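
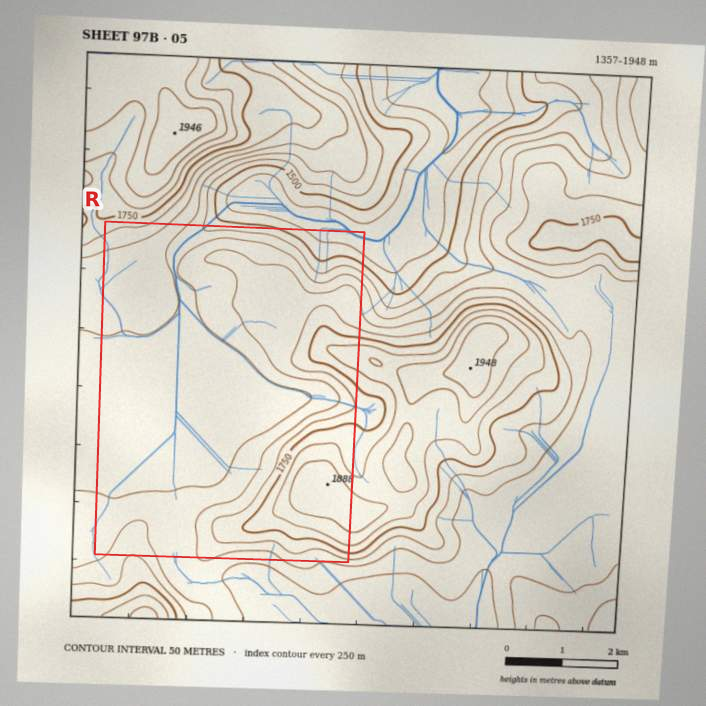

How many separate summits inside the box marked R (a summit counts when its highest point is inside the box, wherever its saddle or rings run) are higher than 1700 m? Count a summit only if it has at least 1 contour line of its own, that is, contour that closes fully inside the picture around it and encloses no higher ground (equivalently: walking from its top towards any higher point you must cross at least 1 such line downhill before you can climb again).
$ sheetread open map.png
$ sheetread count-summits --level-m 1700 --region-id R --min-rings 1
1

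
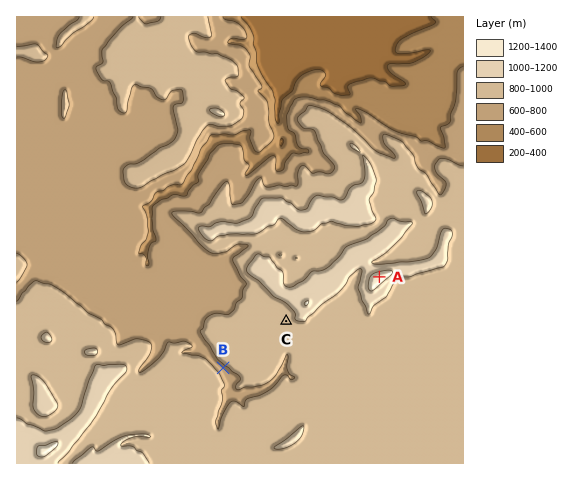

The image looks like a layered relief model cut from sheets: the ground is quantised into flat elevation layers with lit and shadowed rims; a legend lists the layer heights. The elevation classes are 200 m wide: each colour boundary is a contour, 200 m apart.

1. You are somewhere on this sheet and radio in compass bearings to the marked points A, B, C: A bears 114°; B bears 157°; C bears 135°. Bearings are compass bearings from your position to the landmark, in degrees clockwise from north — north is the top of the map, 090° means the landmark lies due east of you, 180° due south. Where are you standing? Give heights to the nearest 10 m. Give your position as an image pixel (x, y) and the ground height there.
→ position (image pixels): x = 138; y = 171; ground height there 860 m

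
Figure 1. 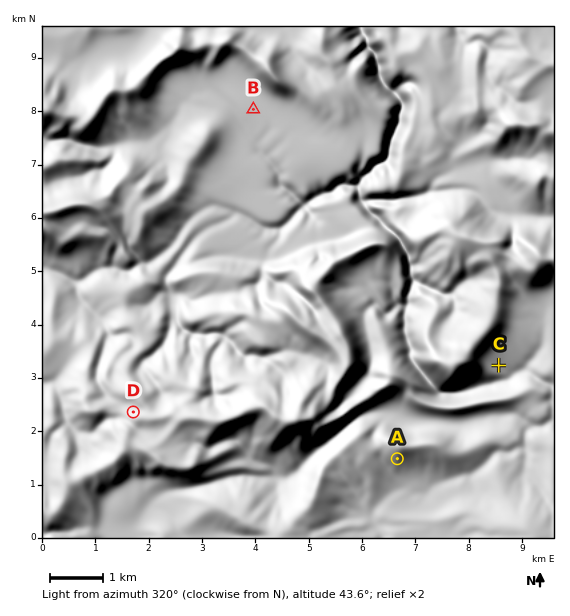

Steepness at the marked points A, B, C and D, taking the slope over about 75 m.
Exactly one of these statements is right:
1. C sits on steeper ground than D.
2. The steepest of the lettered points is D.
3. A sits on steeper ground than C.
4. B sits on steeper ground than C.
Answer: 3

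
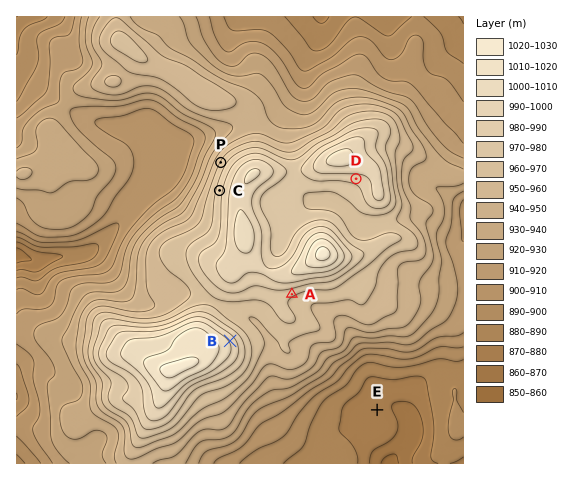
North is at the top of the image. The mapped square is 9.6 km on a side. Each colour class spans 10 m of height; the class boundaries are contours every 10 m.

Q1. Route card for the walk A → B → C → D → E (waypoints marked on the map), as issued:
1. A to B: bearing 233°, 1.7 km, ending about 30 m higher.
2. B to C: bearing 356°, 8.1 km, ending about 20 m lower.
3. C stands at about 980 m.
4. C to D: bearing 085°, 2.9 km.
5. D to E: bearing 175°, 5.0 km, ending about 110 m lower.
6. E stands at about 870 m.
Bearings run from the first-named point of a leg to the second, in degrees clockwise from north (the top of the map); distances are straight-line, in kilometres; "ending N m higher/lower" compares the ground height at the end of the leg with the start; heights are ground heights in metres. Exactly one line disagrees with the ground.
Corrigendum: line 2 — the distance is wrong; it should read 3.2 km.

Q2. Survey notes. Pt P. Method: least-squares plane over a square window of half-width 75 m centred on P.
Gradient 5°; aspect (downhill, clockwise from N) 299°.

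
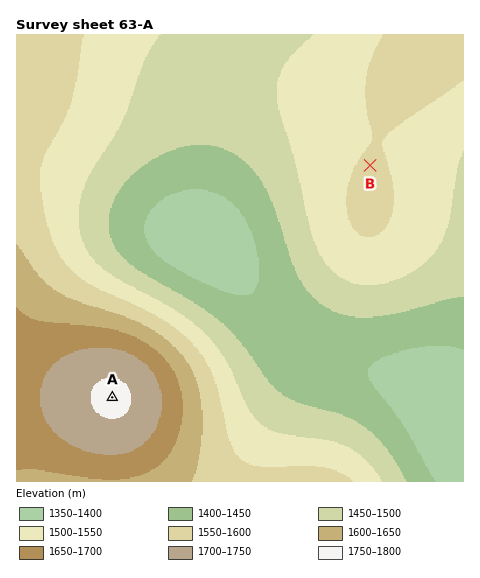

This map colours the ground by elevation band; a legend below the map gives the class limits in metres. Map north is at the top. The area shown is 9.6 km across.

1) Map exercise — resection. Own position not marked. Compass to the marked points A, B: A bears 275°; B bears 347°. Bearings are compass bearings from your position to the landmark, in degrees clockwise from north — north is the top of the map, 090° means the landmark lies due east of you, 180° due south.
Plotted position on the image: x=430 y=425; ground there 1370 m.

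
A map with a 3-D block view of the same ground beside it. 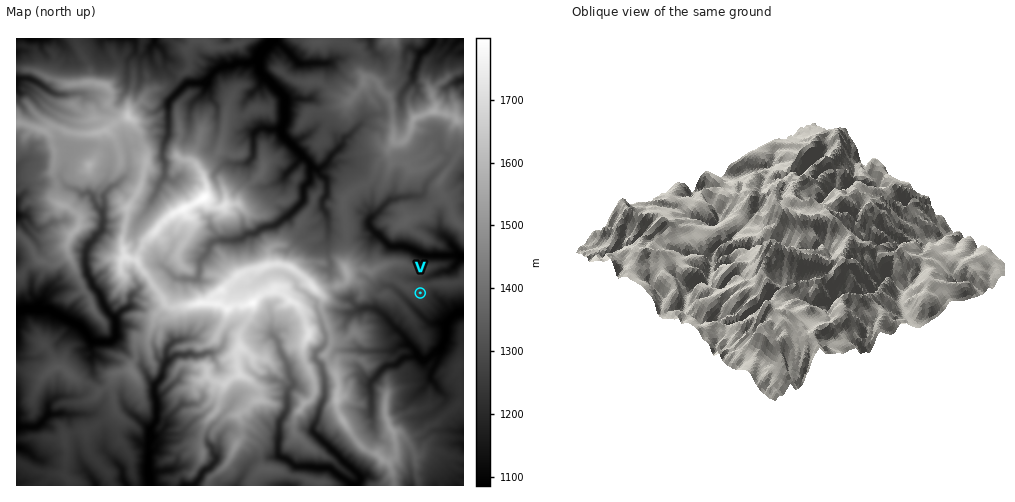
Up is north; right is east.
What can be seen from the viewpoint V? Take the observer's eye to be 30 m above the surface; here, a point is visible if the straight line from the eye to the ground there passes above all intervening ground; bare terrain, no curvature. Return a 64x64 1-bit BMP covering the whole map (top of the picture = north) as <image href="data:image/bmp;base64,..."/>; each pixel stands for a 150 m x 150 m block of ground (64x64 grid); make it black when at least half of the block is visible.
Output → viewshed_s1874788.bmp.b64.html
<image width="64" height="64" href="data:image/bmp;base64,Qk0+AgAAAAAAAD4AAAAoAAAAQAAAAEAAAAABAAEAAAAAAAACAAATCwAAEwsAAAIAAAAAAAAA////AAAAAAAAAAAAAAAAAAAAAAAAAAAAAAAAAAAAAAAAAAAAAAAAAAAAAAAAAABCAAAAAAAAAGAAAAAAAABAoAAAAAAAAMHAAAAAAAABx+AAAAAAAAHHGAAAAAAAAwcMAAAAAAAARfYAAAAAAAPGfwAAAAAAA845AAAAAAADH/EAAAAAAAMP5gAAAAAAJwfOAAAAAAAGMY8AAAAAAEP8BwAAAAAAQAQHAAAAAAAAPAcAAAAAADR4PwAAAAAAJPB/AAAAAABu8GcAAAAAAG+ghwAAAAAAzwE/AAAAAAAMRn0AAAAAABxE7wAAAAAAM3D/AAAAAAAh+AAAAAAAAAGf4AAAAAAAAQ8AAAAAAAAAAAAAAAAAAAAAAAAAAAAAAAABAAAAAAAAAAEAAAAAAAAAAwAAAAAAAAGGAAAAAAAAAHwAAAAAAAAADAAAAAAAAAAMAAAAAAAAAAgAAAAAAAAACAAAAAAAAAAIAAAAAAAAAEAAAAAAAAAAMAAAAAAAAAAAAAAAAAAABAAAAAAAAAAHAAAAAAAAAACAAAAAAAAAAMMAAAAAAAAAhwAAAAAAAAB+AAAAAAAAABAAAAAAAAAAAAAAAAAAAAAAAAAAAAAAAAAAAAAAAAAAAAAAAAAAAAAAAAAAAAAAAAAAAAAAAAAAAAAAAAAAAAAAAAAAAAAAAAAAAAAAAAAAAA=="/>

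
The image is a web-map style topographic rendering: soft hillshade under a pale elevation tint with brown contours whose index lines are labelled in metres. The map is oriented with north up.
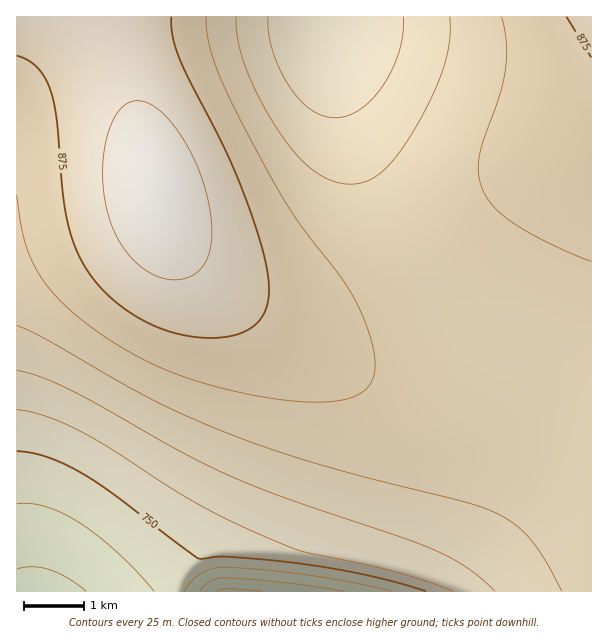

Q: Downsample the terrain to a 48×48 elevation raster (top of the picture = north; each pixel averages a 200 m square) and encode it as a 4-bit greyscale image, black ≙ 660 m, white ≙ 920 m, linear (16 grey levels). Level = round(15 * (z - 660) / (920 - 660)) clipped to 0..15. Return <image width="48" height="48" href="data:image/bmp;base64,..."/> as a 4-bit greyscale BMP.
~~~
<image width="48" height="48" href="data:image/bmp;base64,Qk32BAAAAAAAAHYAAAAoAAAAMAAAADAAAAABAAQAAAAAAIAEAAATCwAAEwsAABAAAAAAAAAAAAAAABEREQAiIiIAMzMzAERERABVVVUAZmZmAHd3dwCIiIgAmZmZAKqqqgC7u7sAzMzMAN3d3QDu7u4A////ACIiIjMzRERCIREiIiMzNEVWZ3iIiZmaqiIiIzM0REVEMzMzRERFVWZ3d4iImZmaqiIjMzNERFVVVFVVVWZmd3d4iIiJmZmqqjMzMzRERVVVZmZmZ3d3d3iIiIiZmZqqqjMzM0REVVVmZmZ3d3d3iIiIiZmZmZqqqjMzRERFVVZmZnd3d3iIiIiJmZmZmaqqqjRERERVVmZmd3d3iIiIiJmZmZmZqqqqqkRERFVVZmZ3d3eIiIiJmZmZmZqqqqqqqkRERVVWZmd3eIiIiJmZmZmaqqqqqqqqqkRVVVZmZ3d4iIiJmZmZmqqqqqqqqqqqqlVVVWZmd3iIiJmZmZmqqqqqqqqqqqqqqlVVZmZ3d4iImZmZqqqqqqqqqqqqqqqqqmZmZnd3iIiZmZqqqqqqqqqqqqqqqqqqqmZmZ3eIiJmZmqqqqqqru7u7qqqqqqqqqmZ3d3iImZmqqqqqu7u7u7u7uqqqqqqqqnd3eIiJmaqqqru7u7u7u7u7u6qqqqqqqnd4iImZqqqru7u7u7u7u7u7u6qqqqqqqoiIiZmaqqu7u7u7u7u7u7u7uqqqqqqqqoiJmZqqu7u7vMzMy7u7u7u7uqqqqqqqqpmZmqqru7zMzMzMzMu7u7u7qqqqqqqqqpmaqqu7vMzMzMzMzMu7u7u7qqqqqqqqqpmqqru8zMzN3MzMzMy7u7u6qqqqqqqqqqqqu7zMzd3d3dzMzMy7u7u6qqqqqqqqq6qru8zM3d3d3d3MzMu7u7uqqqqqqqqru6q7vMzd3d3d3d3czMu7u7uqqqqqqqq7u6u7zM3d3u7u3d3czMu7u7qqqqqqqqu7u7u7zN3d7u7u7d3czLu7u7qqqqqqq7u7u7u8zN3e7u7u7d3MzLu7u6qqqqqru7u7u7u8zd3u7u7u7d3My7u7qqqqqqq7u7u7u7vMzd7u7v7u7d3My7u6qqqqqqu7u7u7u7vMzd7u7//u7d3Mu7uqqqqqqru7u7u7u7vM3d7u///u7dzMu7qqqqqqqru7u7u7u7vM3d7u///u7dzLu6qqqqqqq7u7u7u7u7vM3e7v///u7dzLuqqqqqqqq7u7u7u7u7vM3e7v//7u3cy7qqqZmaqqqru7u7u7zLzM3e7u//7u3cy7qpmZmZqqqru7u7vMzLzM3e7u/+7t3Mu6qZmZmZmqqru7u7vMzLzM3e7u7u7t3MuqqZmZmZmqqru7u7zMzLzM3d7u7u7dzLuqmZiIiZmaqqu7u7zMzMzM3d7u7u7dzLqpmYiIiJmZqqu7u7zMzMzM3d7u7u3cy7qpmIiIiImZqqq7u7zMzMzN3d7u7t3cy6qZiIiIiIiZmqq7u7zMzMzN3d3u7d3Mu6qZiId3iIiZmqqru7zMzMzd3d3d3d3Mu6mYiHd3eIiJmaqru7zMzMzd3d3d3dzLuqmYh3d3d4iJmaqru7zMzN3d3d3d3dzLuqmIh3d3d4iJmaqru7zMzN3d3d3d3dzLupmId3d3d4iJmaqru7zMzd3d3d3d3dzLupmId3d3d3iJmaqru8zMzQ=="/>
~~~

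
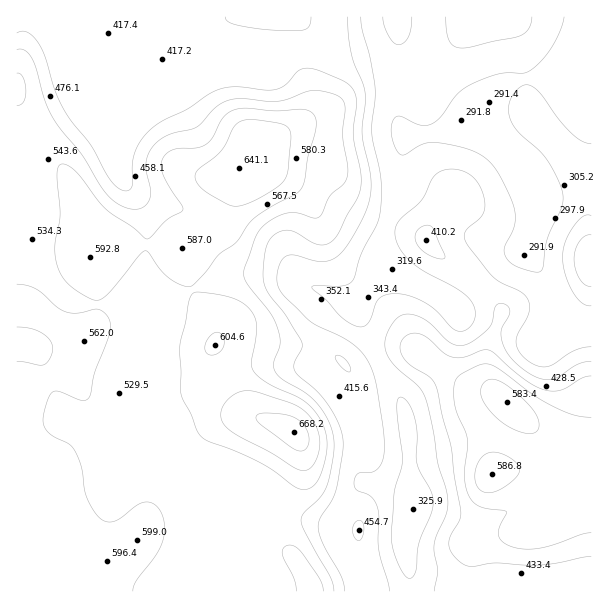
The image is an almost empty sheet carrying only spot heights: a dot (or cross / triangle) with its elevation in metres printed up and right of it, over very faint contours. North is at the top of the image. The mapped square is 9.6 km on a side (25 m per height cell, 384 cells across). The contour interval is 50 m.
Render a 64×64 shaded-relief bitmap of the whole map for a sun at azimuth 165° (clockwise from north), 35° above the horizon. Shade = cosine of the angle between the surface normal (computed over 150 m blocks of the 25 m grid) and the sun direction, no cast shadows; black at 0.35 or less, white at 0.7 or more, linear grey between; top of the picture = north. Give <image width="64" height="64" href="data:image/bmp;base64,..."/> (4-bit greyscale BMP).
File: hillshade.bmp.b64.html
<image width="64" height="64" href="data:image/bmp;base64,Qk12CAAAAAAAAHYAAAAoAAAAQAAAAEAAAAABAAQAAAAAAAAIAAATCwAAEwsAABAAAAAAAAAAAAAAABEREQAiIiIAMzMzAERERABVVVUAZmZmAHd3dwCIiIgAmZmZAKqqqgC7u7sAzMzMAN3d3QDu7u4A////AKqZmImrvMy7qqqqqqqqqqmYiJqZmZmHeJqqqqu7u7qqqpmYiJu8zMu6qqqqqqqqqZh4mqmZmId4mru7u8zLu7uqmZiImrzd3LqqqqqqqruphmeaqZiZiImrvMzd3d3czKqpmYiJq83ty6qqqqu7qql2Z5qqmZmImrvM3e///+7dqqmZmHeJvN3Lqqqqq7qph3Z4q7qpmYeJq8zd7////u6qqqmZh2eKzcuqqqqrqpd3d4mru6qpdmeJqrvN3d7u7qqqqpmHZmiru6qqqqqph3eJqZq7u6l1RGeJmZqqvN3uqqqqmYdlVomqqqmZmZmIiau6iJu7uYZEV4mZh4iazN2qqqmZmHZVaJqqqZmIiZmr3tuGebu6l1VYq7qYiJq7u6qqqZmZh2VniaqpmYiJmr3//JZoq7qYdnm97cqpmqqqqqqqmZmYdmeJmqmZiJmrzf/9p3iru6mYeb7/7cuqmZmqqqqqqqmIeImaqpmZqrvO//25iau7uqmIrO/+3LqZmaqqqqqqqpmImaqqqqq7zN7/7cu7zLu6qYd5vd3LqpmqqqqqqqqqqZmaqqq7vM3d7//tzMzMu6qphmaJqqqqqqq6qpmaqqqqqqqru8zd7u7u/+3MzMy6mZmGVVZ4maqqqqqpmZqqqqqqqqvM3e7u7t7u3My8y6qYiIdlVniaqqqqqZmZmqqqqqqqq83e7u7dzMu7u7u6qZiJmYd3mquqmZmZmZmaqqqqqqqqvN3d3cuqmYmqqqqpmImqmZq8y6mYiKqpmZqqqqqqqqqqu8y7qYdmZ5maqqqZmaqqq8zLqYiIuqqqqqqqqqqqqpmZmZh2VDNHiZqqqpmZqqu8zLmHd4i7qqqqqqqZmqqqmYd3ZUMhEkeaqqqqqYiaq7u5hlVneKqqqqqqmZmZmqqYdlVDIAADaauqqru6mImaqYZCI0V3maqqqqqpmZmZmamHVDMQACWKu6qrzMuoiIh2QhABJGaJmqqqqqqqqZiZqqh2VEMzV6u7qaze7bl2ZVMQAAESRYiZmqq7qqqpmJm7u5iIiIiau7qZrN7tuGQzMgABIhIiiZmZqru7qqqZmbzMu6q7u7u6mHirzdynQhIiIjREMhGZmZmaq7u6qpmJq7y7vMzMu5h2eJqqqYUxATRWZ2ZTMqqqqZqru7uqmIeJq7u7u7qYdUVniHZmVCEBR5mph2VVqqqpmaq7uqqYd3iaq7upmHZURWd2VEREQyJZvMuph3e7qqmZmaqqqpiHd4mqqph3ZVVWd2VURFVlRGnO7LmZmbuqmYiZmqqpmYh3eImYdmZmZ4iHdlREVnh2eb3cupqrqqmZmZmqqqqpmHZmd3ZVVneJmph2VERomqmImru6qsyZmZmqqqqqqqqZh2ZmZVVWeJqqqXZUVoq8uoZniaqrzYiJmrvMu7qqu6qYd2Z3d3iaq7qpdlZ5rN3KhUVnmavNiImqvMzMu7u7u6qZiJmqq7zMu6mHeKve7bl1VWeJqr2Imaq8zMzLu7zMy7qru7zN3u3LqZmbze7bmHZmeImZq5mZmqq7zMu6u8zMzMzMzd7v/9y6qrze3Kl3eIiImIiJmZmZmZq7u6qqu7zN3czN3u//7curvMzKh3iJmZmYdmepmZiImau6qYmaq83t3d3d7v/+3Lqqu6mIiaqqqZdlVaqZiIiZmZmId4iavd7u7u3e7u7tupiJmaq7u7qpl1RDqpmIiZmHd3d3d4ms3v//7d3d7u25dmeavMzMuqmYZEOqmZmZmGRFZnd4mave///+3Mze7bllRorN3Mu6qph1VKqZmZmGQzRWeJqru97///7czN7tuWVFerzMuqqqmYdmqqmZmHVDRWeKu8zM3f///tzM3u26dlV4q7qpmZqZmIiqqZmIZVVneKu8zMzM3v/+zMzd3LqXZmeJmZmZmqqZmqqpmYdmZ3iZq7qqu8zM3t3LzMy7qph3ZmZ4iZmqqqqqqqmYd2d4iImamIeJq7vMzLvMu6qqmIdlVWeJmaqqqpmqqZh2d4h3d4h2VWeaq7u7u7uqmZmYhlVFZ4maqqqpiKqph2Z4mHVVVlVDRomqq7u7uqmJmZmHZlZ3iaqqqql3qpmHZniYdTM0RENFeJmqvLuqqZmZmZiHd4iZqqu6mHeqmHZmeJl1QiI0REVniImru6q6qqqpmZmZmZqqu7qYd6qYdmeJmYdTIjRERFVVVoqqq8zLuqqqqqqaqqqqqYiIuph3eJmqmXZEREQzIiIjV5qrzdy7qru6qqqqqqqZiIm6mHeJmqqqmHZVQyEAAAAkaIm83Mu7u7uqqqqZmZiJmbqYiJmqqqqpmHZTIAAAAAJFZ4q8y7u7u7qqqZmIiZmZupiJmqqZmZmZh2QyEREiIjRFaJu7qqu7u7qqmYiZmaqqmZmaqZmYmZmYdlREVWVURERWiqqqqrvMu7qpmZqqqomZmaqZmZmJmZmHdneImHZlVWeJqpmau8zMu7qqqqqqeImaqpmqqpmZmZiIiZmZh2Z3iJqpmImrzN3MzLu7uqpWiZmZmqq7uqqZmZmZmYh3d4mZmZmIiJrM3d3dzMy7qkZ4mZmaqru7uqqZmZiId3d4maqZmZiImrzd3d3dzLu6RniZmZqqq7u6qqmZiId3d4iaqpmZmYiZq83d3dzMy7tXiZmZmZmqq6qqqZmYiIiIiaq6mZmZmZmqu8zMzLu7u2eJmZmZmZqqqqqqmZmYiImZqrqqqpmZiZqru8u7u7u7"/>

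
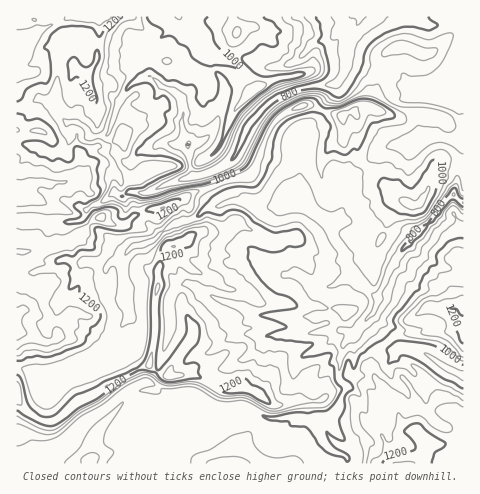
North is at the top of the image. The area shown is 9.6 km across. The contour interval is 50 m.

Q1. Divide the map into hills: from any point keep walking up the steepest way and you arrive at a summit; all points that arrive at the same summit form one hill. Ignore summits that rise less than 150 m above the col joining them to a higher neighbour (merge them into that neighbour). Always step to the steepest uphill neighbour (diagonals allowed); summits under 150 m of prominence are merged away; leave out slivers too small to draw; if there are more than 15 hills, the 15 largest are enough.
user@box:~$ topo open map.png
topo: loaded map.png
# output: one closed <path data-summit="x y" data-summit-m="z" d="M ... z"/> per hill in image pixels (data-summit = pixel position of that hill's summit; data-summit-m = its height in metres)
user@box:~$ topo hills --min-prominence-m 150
<path data-summit="17 332" data-summit-m="1377" d="M463 16l-447 1 1 447 330-1-1-7-16-6-6-6-12-21 7-7 10 0 9-9 8-18 0-4-7-6 1-22 4-14 30-31 4-17 12-28 11-16 37-38 8 6 6 0 7-3 5-8z"/><path data-summit="406 463" data-summit-m="1256" d="M365 320l-22 27-4 32 7 6 0 4-8 18-10 10-9-1-7 7 12 21 6 6 16 6 2 8 115 0 1-88-19-9-22-15-13-4-18 2z"/><path data-summit="463 328" data-summit-m="1224" d="M463 208l-4 8-7 3-6 0-8-6-37 38-11 16-12 28-4 17-8 8 26 30 18-2 13 4 22 15 17 8 2 0z"/>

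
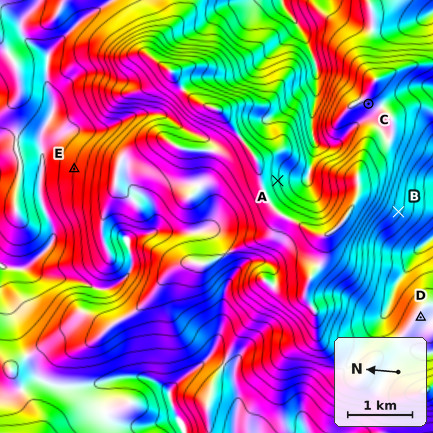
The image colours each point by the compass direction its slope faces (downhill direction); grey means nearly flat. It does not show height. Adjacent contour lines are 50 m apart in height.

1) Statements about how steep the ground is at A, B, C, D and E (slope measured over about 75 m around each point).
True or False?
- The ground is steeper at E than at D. True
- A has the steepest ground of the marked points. True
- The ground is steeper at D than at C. False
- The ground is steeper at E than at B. False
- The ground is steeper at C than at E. False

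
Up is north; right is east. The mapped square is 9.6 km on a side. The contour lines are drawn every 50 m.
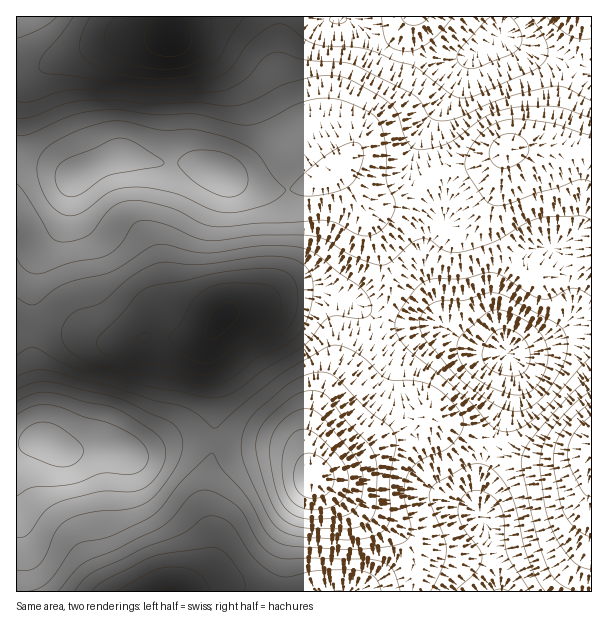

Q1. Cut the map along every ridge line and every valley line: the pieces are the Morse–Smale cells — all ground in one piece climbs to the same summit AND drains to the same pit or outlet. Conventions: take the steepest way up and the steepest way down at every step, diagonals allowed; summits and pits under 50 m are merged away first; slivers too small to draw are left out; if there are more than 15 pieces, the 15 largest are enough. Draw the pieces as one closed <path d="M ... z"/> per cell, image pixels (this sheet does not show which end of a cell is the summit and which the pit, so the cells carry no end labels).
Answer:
<path d="M20 156l-4 0 1 168 42 4 48 15 22-1 21-6 21 2 30 0 8-2 13-18 9-6 27-6 33-14 12-2 32 4 16 6 30 20 4-3 5-20 0-21-4-10-24-59-26-37-24 14-13 4-33 2-32-9-19-11-26-7-31 0-24-6-18 0-44 19-22-12z"/><path d="M338 16l-167 0-1 22-54 2-60 21-26 13-13 2-1 79 26 7 30 14 44-19 18 0 24 6 39 1 18 6 19 11 32 9 24 0 22-6 24-14 18-18 4-17 2-21 30-58 0-3-9-5-22-23-12-6-8 0z"/><path d="M213 439l-36 1-37 14-11 0-16-4-48 1-24-11-24 4-1 147 167 1 6-4 17-19 6-14 0-22-6-20 0-28 8-38z"/><path d="M224 439l-10 1-8 45 0 28 6 20 0 22-10 20-17 17 230-1-1-34-6-14-13-13-21-12-45-31-14-6-11-20-8-9-18-7z"/><path d="M26 324l-10 0 1 120 24-4 24 11 48-1 16 4 11 0 37-14 37-2 2-42-8-37 0-18 2-7-9 4-30 0-21-2-21 6-22 1-48-15z"/><path d="M315 290l-24 2-33 14-27 6-9 6-14 23 0 18 8 37-2 42 55 6 18 4 9 4 8 9 5 9-3-29 6-22 13-21 41-41 16-33-2-5-29-19-16-6z"/><path d="M384 320l-2 1-6 18-10 18-41 41-13 21-5 12-1 15 6 30 2 2 36-16 27-20 31-14 21-12 59 30 6-8 17-46 1-23-2-13-7-4-23-3-42-24-45-1z"/><path d="M431 416l-54 26-27 20-37 17 82 51 13 13 7 21 1 28 84 0-4-38-18-50 2-27 10-30z"/><path d="M494 448l-6 1-8 28-2 27 18 50 3 36 2 2 90 0 1-140-26 8-30 0-24-4z"/><path d="M503 36l-6 1-29 23-14 27-27 36-7 15-5 17 0 15 7 14 16-9 47-12 22-13 33-4 12-8 4-9 8-36 12-30-42-11z"/><path d="M506 151l-21 12-47 12-17 10 21 34 0 6-15 23-1 21 19 57 32 22 30 6-9-33-2-19 4-18 16-23-18-24-5-15 0-13 7-24 2-21z"/><path d="M591 324l-16 1-33 18-34 11 4 15-1 23-7 25-14 29 1 2 21 8 24 4 30 0 18-4 8-6z"/><path d="M392 54l-2 0-30 60-5 35-18 21 19 24 12 8 15 0 9-3 29-16-6-13 0-15 5-17 10-19 24-32 10-22 6-8-42 3-23-2z"/><path d="M567 150l-60 0-2 3-5 32-7 24 0 13 5 15 18 25 8-8 9-4 13-3 8 1 27-14 11-3 0-76z"/><path d="M345 180l-1 2 18 25 8 15 20 54 0 21-6 23 9 4 36 0 17 4-20-59 0-17 4-10 12-17 0-6-20-33-2-2-37 18-15 0-9-6z"/>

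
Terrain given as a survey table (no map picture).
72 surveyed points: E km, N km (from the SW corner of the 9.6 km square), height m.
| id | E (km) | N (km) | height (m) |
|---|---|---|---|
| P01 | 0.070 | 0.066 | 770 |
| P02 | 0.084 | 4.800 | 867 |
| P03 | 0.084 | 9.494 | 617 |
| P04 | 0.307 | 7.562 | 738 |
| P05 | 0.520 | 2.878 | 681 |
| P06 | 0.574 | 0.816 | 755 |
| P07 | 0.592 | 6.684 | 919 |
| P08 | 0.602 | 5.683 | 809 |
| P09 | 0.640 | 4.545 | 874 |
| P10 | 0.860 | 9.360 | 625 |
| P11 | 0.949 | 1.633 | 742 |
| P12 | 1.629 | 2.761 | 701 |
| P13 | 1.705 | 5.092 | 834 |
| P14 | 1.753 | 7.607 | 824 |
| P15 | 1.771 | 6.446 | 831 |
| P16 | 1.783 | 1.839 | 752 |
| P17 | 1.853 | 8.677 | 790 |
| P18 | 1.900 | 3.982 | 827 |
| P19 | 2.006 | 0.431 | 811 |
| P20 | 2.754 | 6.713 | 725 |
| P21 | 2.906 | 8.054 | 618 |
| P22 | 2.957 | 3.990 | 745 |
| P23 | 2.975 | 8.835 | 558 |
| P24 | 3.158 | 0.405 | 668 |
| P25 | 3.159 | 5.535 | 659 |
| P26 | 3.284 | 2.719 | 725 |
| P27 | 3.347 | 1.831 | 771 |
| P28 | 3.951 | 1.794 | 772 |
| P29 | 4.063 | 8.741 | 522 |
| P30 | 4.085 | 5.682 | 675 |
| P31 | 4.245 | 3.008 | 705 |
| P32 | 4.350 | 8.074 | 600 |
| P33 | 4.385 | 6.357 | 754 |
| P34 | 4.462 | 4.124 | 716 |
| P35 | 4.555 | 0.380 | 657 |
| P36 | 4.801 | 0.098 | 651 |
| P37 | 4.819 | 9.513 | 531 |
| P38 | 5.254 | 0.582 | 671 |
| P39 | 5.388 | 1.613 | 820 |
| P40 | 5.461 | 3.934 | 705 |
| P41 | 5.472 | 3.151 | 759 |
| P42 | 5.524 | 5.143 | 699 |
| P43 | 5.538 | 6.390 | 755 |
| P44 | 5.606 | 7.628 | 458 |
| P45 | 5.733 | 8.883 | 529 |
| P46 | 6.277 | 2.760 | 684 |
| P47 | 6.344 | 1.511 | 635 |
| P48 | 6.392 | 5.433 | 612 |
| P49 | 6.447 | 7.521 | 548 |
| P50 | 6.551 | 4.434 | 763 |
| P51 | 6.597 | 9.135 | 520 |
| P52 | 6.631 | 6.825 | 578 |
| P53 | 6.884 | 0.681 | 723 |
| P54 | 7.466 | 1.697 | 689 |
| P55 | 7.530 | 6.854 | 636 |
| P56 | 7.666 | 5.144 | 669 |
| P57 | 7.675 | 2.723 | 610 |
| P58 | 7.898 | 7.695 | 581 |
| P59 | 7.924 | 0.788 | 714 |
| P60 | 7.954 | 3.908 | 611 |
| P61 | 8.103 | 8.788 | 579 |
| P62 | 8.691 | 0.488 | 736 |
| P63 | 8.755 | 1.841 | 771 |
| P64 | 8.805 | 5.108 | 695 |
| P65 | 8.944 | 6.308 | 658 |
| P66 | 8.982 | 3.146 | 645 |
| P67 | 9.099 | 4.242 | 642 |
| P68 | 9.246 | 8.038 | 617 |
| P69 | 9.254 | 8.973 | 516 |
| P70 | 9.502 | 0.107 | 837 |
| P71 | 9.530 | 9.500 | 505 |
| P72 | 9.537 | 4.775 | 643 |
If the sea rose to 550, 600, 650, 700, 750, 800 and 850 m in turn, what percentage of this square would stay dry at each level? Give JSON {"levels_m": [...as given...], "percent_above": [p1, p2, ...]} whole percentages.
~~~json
{"levels_m": [550, 600, 650, 700, 750, 800, 850], "percent_above": [93, 83, 68, 47, 25, 11, 5]}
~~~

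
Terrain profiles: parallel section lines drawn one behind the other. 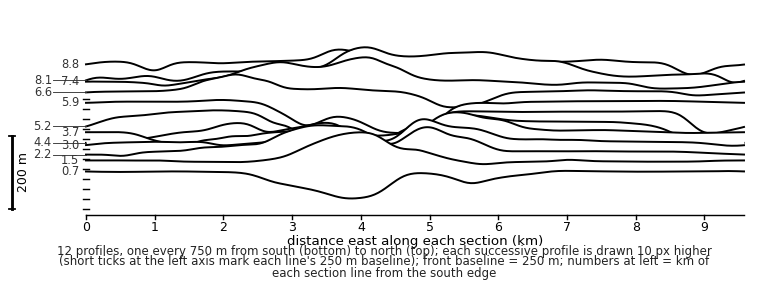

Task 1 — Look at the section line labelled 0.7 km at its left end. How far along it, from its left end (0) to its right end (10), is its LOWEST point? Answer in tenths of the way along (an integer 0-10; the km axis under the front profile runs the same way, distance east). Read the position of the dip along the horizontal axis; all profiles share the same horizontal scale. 4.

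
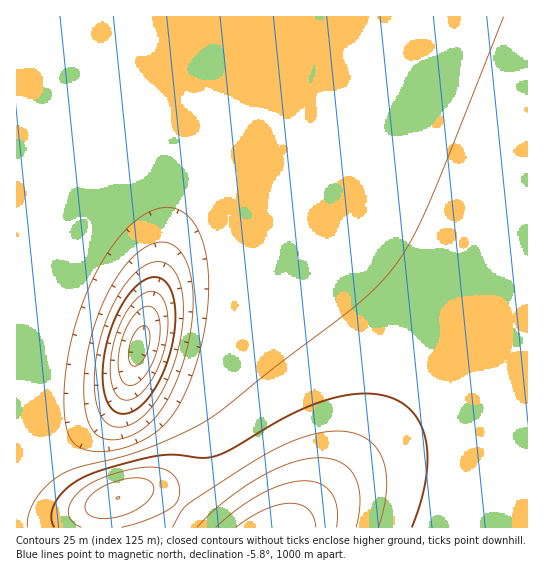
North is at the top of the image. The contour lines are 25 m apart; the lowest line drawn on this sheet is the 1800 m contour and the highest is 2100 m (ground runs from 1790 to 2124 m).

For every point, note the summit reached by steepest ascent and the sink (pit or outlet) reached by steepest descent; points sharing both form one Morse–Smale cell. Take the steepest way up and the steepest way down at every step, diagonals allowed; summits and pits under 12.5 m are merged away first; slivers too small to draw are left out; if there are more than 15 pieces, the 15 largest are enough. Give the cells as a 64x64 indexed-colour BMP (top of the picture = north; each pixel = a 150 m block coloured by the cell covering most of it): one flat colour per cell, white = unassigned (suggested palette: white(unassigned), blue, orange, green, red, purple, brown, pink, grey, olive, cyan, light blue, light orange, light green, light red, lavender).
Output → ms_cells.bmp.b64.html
<image width="64" height="64" href="data:image/bmp;base64,Qk12CAAAAAAAAHYAAAAoAAAAQAAAAEAAAAABAAQAAAAAAAAIAAATCwAAEwsAABAAAAAAAAAA////ALR3HwAOf/8ALKAsACgn1gC9Z5QAS1aMAMJ34wB/f38AIr28AM++FwDox64AeLv/AIrfmACWmP8A1bDFACIiIiIiIiIiIhERERERERERERERERERERERERERERERIiIiIiIiIiIiIREREREREREREREREREREREREREREREiIiIiIiIiIiIiERERERERERERERERERERERERERERESIiIiIiIiIiIiIhERERERERERERERERERERERERERERIiIiIiIiIiIiIiIREREREREREREREREREREREREREREiIiIiIiIiIiIiIhERERERERERERERERERERERERERESIiIiIiIiIiIiIiERERERERERERERERERERERERERERIiIiIiIiIiIiIiIhEREREREREREREREREREREREREREiIiIiIiIiIiIiIiERERERERERERERERERERERERERESIiIiIiIiIiIiIiIRERERERERERERERERERERERERERIiIiIiIiIiIiIiIhEREREREREREREREREREREREREREiIiIiIiIiIiIiIiERERERERERERERERERERERERERESIiIiIiIiIiIiIiERERERERERERERERERERERERERERIiIiIiIiIiIiIiIREREREREREREREREREREREREREREiIiIiIiIiIiIiERERERERERERERERERERERERERERESIiIiIiIiIiIiERERERERERERERERERERERERERERERIiIiIiIiIiIhEREREREREREREREREREREREREREREREiIiIiIiIiIhERERERERERERERERERERERERERERERESIiIiIiIiIhERERERERERERERERERERERERERERERERIiIiIiIiIiEREREREREREREREREREREREREREREREREiIiIiIiIiIRERERERERERERERERERERERERERERERESIiIiIiIiIhERERERERERERERERERERERERERERERERIiIiIiIiIiEREREREREREREREREREREREREREREREREiIiIiIiIiIhERERERERERERERERERERERERERERERESIiIiIiIiIiERERERERERERERERERERERERERERERERIiIiIiIiIiIREREREREREREREREREREREREREREREREiIiIiIiIiIRERERERERERERERERERERERERERERERESIiIiIiIiERERERERERERERERERERERERERERERERERIiIiIiIiEREREREREREREREREREREREREREREREREREiIiIiIRERERERERERERERERERERERERERERERERERESIiIiERERERERERERERERERERERERERERERERERERERIiIhEREREREREREREREREREREREREREREREREREREREiERERERERERERERERERERERERERERERERERERERERERERERERERERERERERERERERERERERERERERERERERERERERERERERERERERERERERERERERERERERERERERERERERERERERERERERERERERERERERERERERERERERERERERERERERERERERERERERERERERERERERERERERERERERERERERERERERERERERERERERERERERERERERERERERERERERERERERERERERERERERERERERERERERERERERERERERERERERERERERERERERERERERERERERERERERERERERERERERERERERERERERERERERERERERERERERERERERERERERERERERERERERERERERERERERERERERERERERERERERERERERERERERERERERERERERERERERERERERERERERERERERERERERERERERERERERERERERERERERERERERERERERERERERERERERERERERERERERERERERERERERERERERERERERERERERERERERERERERERERERERERERERERERERERERERERERERERERERERERERERERERERERERERERERERERERERERERERERERERERERERERERERERERERERERERERERERERERERERERERERERERERERERERERERERERERERERERERERERERERERERERERERERERERERERERERERERERERERERERERERERERERERERERERERERERERERERERERERERERERERERERERERERERERERERERERERERERERERERERERERERERERERERERERERERERERERERERERERERERERERERERERERERERERERERERERERERERERERERERERERERERERERERERERERERERERERERERERERERERERERERERERERERERERERERERERERERERERERERERERERERERERERERERERERERERERERERERERERERERERERERERERERERERERERERERERERERERERERERERERERERERERERERERERERERERERERERERERERERERERERERERERERERERERERERERERERERERERERERERERERERERERERERERERERERERERERERERERERERERERERERERERERERERERERERERERERERERERERERERERERERERERERERERERERERERERERERERERERERERERERERERERERERERERERERERERERERERERERERERERERERERER"/>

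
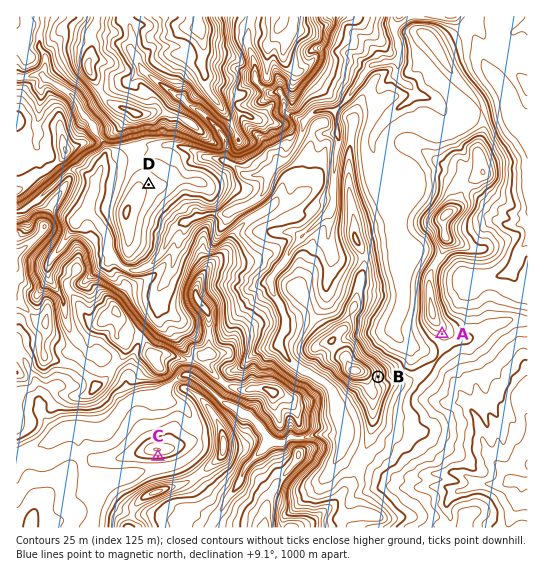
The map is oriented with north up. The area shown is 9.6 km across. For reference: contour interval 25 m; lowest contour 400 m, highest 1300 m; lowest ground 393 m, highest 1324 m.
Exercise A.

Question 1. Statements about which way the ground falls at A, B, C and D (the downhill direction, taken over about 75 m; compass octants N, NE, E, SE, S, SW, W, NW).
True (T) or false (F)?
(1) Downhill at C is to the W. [F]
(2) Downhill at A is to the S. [T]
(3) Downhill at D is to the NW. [F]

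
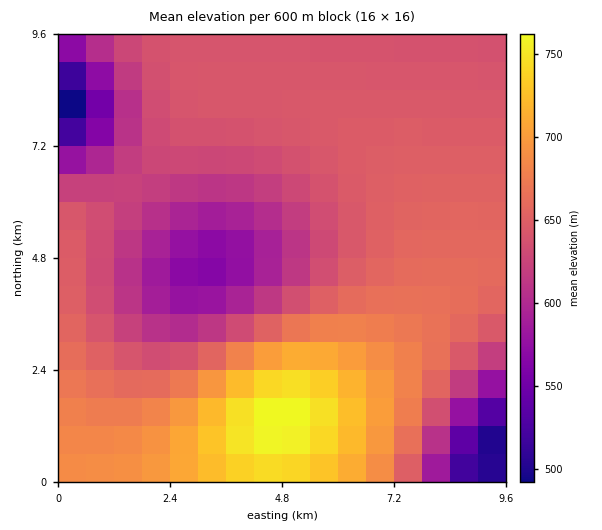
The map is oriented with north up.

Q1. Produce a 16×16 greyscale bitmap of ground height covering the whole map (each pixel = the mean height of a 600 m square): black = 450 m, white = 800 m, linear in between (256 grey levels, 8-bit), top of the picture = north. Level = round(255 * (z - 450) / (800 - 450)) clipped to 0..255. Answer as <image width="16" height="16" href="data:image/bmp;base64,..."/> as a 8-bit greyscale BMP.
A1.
<image width="16" height="16" href="data:image/bmp;base64,Qk02BQAAAAAAADYEAAAoAAAAEAAAABAAAAABAAgAAAAAAAABAAATCwAAEwsAAAABAAAAAAAAAAAAAAEBAQACAgIAAwMDAAQEBAAFBQUABgYGAAcHBwAICAgACQkJAAoKCgALCwsADAwMAA0NDQAODg4ADw8PABAQEAAREREAEhISABMTEwAUFBQAFRUVABYWFgAXFxcAGBgYABkZGQAaGhoAGxsbABwcHAAdHR0AHh4eAB8fHwAgICAAISEhACIiIgAjIyMAJCQkACUlJQAmJiYAJycnACgoKAApKSkAKioqACsrKwAsLCwALS0tAC4uLgAvLy8AMDAwADExMQAyMjIAMzMzADQ0NAA1NTUANjY2ADc3NwA4ODgAOTk5ADo6OgA7OzsAPDw8AD09PQA+Pj4APz8/AEBAQABBQUEAQkJCAENDQwBEREQARUVFAEZGRgBHR0cASEhIAElJSQBKSkoAS0tLAExMTABNTU0ATk5OAE9PTwBQUFAAUVFRAFJSUgBTU1MAVFRUAFVVVQBWVlYAV1dXAFhYWABZWVkAWlpaAFtbWwBcXFwAXV1dAF5eXgBfX18AYGBgAGFhYQBiYmIAY2NjAGRkZABlZWUAZmZmAGdnZwBoaGgAaWlpAGpqagBra2sAbGxsAG1tbQBubm4Ab29vAHBwcABxcXEAcnJyAHNzcwB0dHQAdXV1AHZ2dgB3d3cAeHh4AHl5eQB6enoAe3t7AHx8fAB9fX0Afn5+AH9/fwCAgIAAgYGBAIKCggCDg4MAhISEAIWFhQCGhoYAh4eHAIiIiACJiYkAioqKAIuLiwCMjIwAjY2NAI6OjgCPj48AkJCQAJGRkQCSkpIAk5OTAJSUlACVlZUAlpaWAJeXlwCYmJgAmZmZAJqamgCbm5sAnJycAJ2dnQCenp4An5+fAKCgoAChoaEAoqKiAKOjowCkpKQApaWlAKampgCnp6cAqKioAKmpqQCqqqoAq6urAKysrACtra0Arq6uAK+vrwCwsLAAsbGxALKysgCzs7MAtLS0ALW1tQC2trYAt7e3ALi4uAC5ubkAurq6ALu7uwC8vLwAvb29AL6+vgC/v78AwMDAAMHBwQDCwsIAw8PDAMTExADFxcUAxsbGAMfHxwDIyMgAycnJAMrKygDLy8sAzMzMAM3NzQDOzs4Az8/PANDQ0ADR0dEA0tLSANPT0wDU1NQA1dXVANbW1gDX19cA2NjYANnZ2QDa2toA29vbANzc3ADd3d0A3t7eAN/f3wDg4OAA4eHhAOLi4gDj4+MA5OTkAOXl5QDm5uYA5+fnAOjo6ADp6ekA6urqAOvr6wDs7OwA7e3tAO7u7gDv7+8A8PDwAPHx8QDy8vIA8/PzAPT09AD19fUA9vb2APf39wD4+PgA+fn5APr6+gD7+/sA/Pz8AP39/QD+/v4A////AK2ur7S8x9HW08u/rpFiMyiqqquxvMva4t/VxbScc0ElpqSkqLTG2OPj2Mi3pIddO6GcmJmis8fV2NDDtaiWel2bk4qGiZant7++t66mnY57lot9c292hJSgpqelop6YjpKFdWZdX2l3hpKZnJ2cmpaQg3NjV1RbaHiGkZaZmpqYj4V3aF1YXGd1g42Tl5iYl4yFfHJpZWhwe4WNkpWWlpZ+fn58d3V2e4KJjpKTlJSTXWt6gYKBgoWJjI+RkpKSkTRUc4SIiYmKjI6Pj5CQj48fS3KFi4yMjI2Njo6OjY2NMVl5iIyMjIyMjIyMjIuLi1hwgomLi4uKioqKiomJiYk="/>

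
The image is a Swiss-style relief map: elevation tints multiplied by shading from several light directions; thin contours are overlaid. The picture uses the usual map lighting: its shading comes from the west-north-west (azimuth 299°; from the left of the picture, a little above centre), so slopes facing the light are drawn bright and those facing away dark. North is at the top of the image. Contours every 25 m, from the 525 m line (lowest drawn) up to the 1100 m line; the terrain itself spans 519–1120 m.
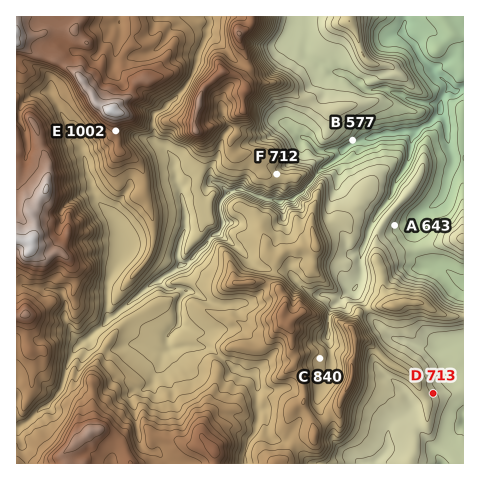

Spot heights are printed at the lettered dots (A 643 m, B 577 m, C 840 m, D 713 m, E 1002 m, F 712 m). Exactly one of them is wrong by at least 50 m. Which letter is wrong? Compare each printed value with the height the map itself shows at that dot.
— F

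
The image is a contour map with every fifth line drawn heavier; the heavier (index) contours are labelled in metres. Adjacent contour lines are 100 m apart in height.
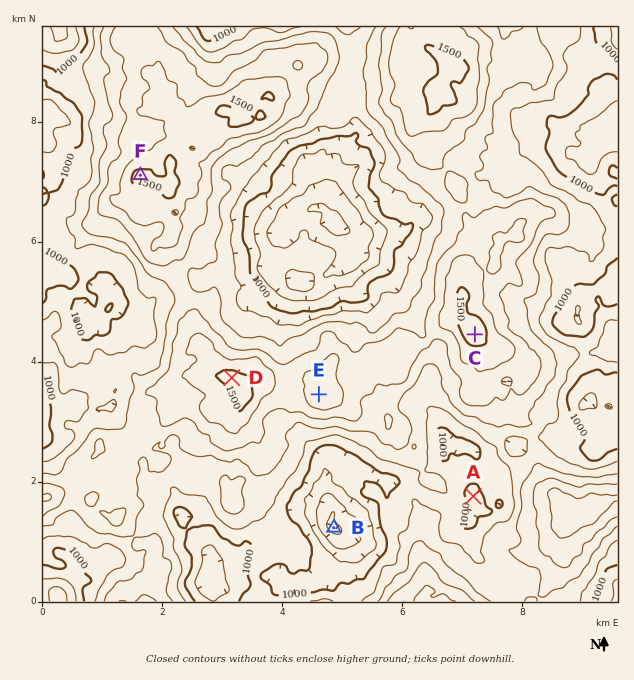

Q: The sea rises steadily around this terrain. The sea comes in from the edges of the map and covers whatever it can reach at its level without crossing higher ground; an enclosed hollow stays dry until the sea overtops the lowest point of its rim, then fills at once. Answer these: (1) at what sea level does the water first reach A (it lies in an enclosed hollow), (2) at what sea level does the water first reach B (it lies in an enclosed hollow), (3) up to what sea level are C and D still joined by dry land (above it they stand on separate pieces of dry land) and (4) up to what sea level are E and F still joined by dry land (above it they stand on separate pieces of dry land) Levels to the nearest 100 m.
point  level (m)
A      1100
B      1000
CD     1300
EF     1200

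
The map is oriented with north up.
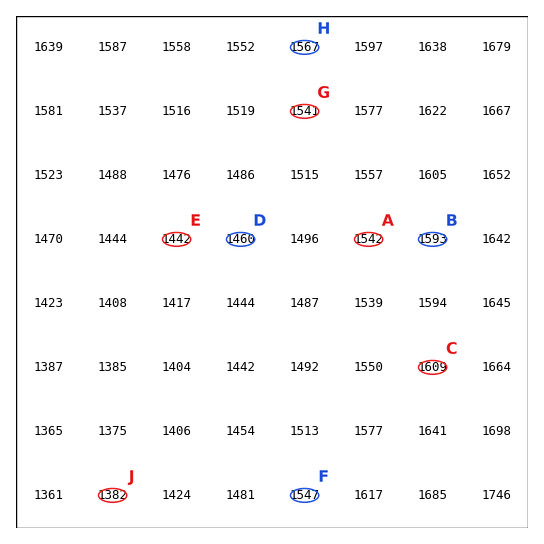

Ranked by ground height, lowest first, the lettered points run D A B C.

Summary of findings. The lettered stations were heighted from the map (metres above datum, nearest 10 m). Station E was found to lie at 1440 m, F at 1550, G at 1540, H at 1570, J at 1380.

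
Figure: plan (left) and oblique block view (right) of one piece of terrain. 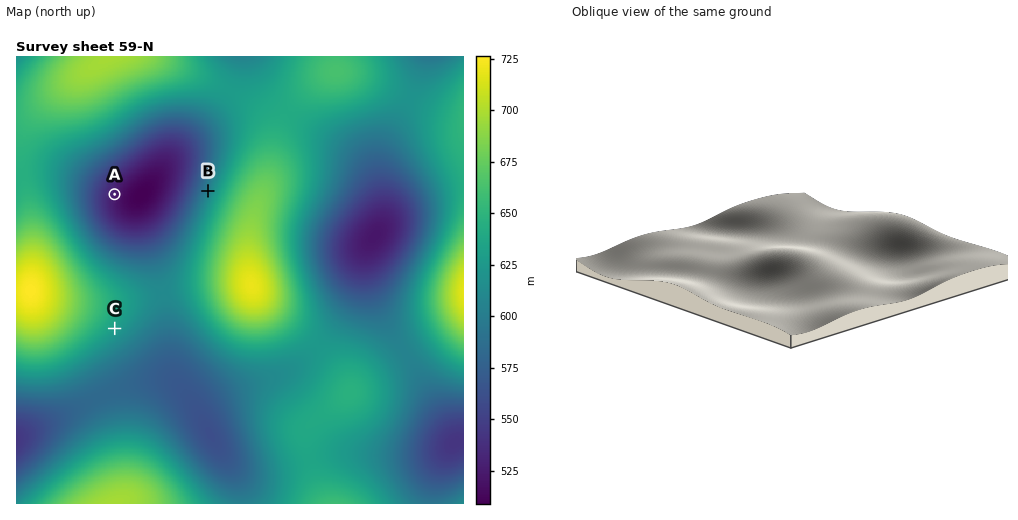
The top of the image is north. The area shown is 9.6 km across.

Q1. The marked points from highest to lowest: C B A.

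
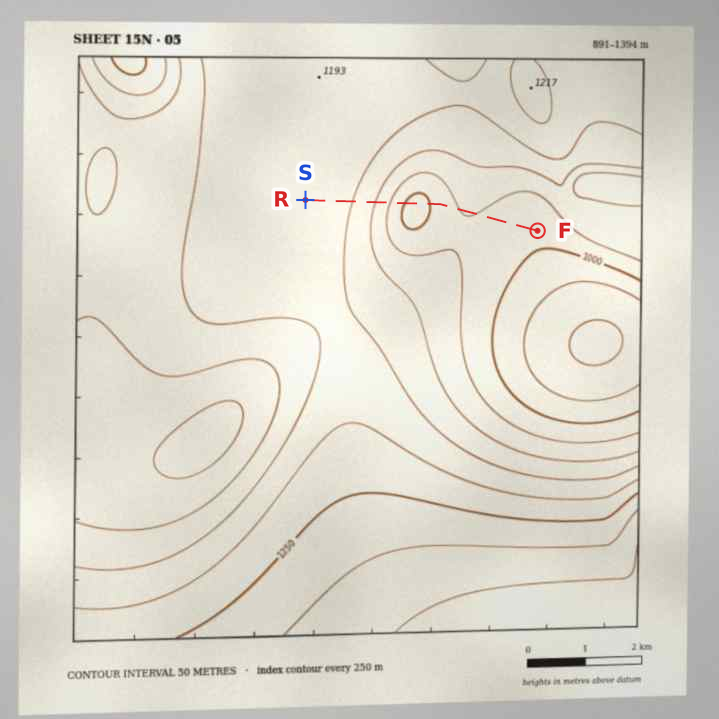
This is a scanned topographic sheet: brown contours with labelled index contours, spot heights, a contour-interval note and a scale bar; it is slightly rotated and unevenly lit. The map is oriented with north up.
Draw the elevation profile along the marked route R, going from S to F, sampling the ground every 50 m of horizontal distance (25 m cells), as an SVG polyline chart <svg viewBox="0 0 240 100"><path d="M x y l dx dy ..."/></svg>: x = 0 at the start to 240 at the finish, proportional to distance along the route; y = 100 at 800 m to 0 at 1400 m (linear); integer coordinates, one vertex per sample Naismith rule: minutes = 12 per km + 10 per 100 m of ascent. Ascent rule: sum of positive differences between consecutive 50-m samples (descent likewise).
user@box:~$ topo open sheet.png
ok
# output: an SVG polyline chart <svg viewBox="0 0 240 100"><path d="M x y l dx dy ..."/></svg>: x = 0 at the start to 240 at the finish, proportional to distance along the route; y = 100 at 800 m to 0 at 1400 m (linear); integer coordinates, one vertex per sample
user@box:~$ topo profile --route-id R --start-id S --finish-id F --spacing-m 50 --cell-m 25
<svg viewBox="0 0 240 100"><path d="M0 35l3 0 3 1 3 0 3 0 3 0 3 1 3 0 3 0 3 1 3 0 3 1 3 0 3 1 3 0 3 1 3 1 3 0 3 1 2 1 3 1 3 1 3 2 3 1 3 1 3 2 3 2 3 1 3 2 3 2 3 2 3 1 3 2 3 2 3 1 3 1 3 1 3 0 3 0 3 0 3 0 3-1 3-1 3-1 3-1 3-1 3-1 3-1 3-1 3-1 3 0 3-1 3 0 3-1 3 0 3 0 3 0 2 0 3 0 3 0 3 1 3 0 3 0 3 1 3 0 3 1 3 0 3 1 3 0 3 1 3 0 3 0 3 1 3 0 3 0 3 0 3 1 3 0 3 0 3 0 3 0 2 0"/></svg>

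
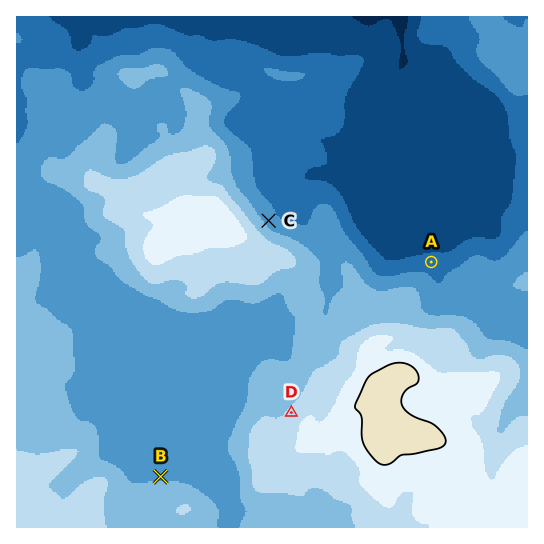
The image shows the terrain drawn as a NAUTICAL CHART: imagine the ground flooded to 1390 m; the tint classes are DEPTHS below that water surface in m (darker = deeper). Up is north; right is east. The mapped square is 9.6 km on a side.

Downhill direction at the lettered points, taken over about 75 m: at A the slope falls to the N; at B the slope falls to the N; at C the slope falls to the NE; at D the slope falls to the NW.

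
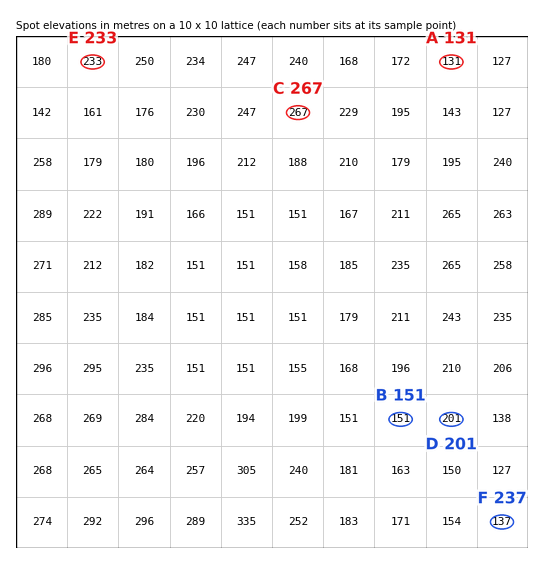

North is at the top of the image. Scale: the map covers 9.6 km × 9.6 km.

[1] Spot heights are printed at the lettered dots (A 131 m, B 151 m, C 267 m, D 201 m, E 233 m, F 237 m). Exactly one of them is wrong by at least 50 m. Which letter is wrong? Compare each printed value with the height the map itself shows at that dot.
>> F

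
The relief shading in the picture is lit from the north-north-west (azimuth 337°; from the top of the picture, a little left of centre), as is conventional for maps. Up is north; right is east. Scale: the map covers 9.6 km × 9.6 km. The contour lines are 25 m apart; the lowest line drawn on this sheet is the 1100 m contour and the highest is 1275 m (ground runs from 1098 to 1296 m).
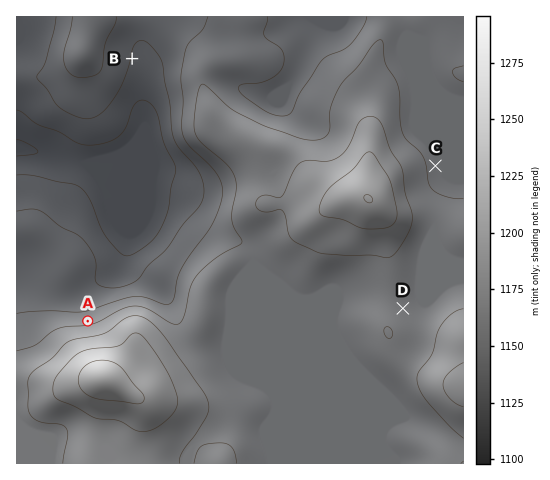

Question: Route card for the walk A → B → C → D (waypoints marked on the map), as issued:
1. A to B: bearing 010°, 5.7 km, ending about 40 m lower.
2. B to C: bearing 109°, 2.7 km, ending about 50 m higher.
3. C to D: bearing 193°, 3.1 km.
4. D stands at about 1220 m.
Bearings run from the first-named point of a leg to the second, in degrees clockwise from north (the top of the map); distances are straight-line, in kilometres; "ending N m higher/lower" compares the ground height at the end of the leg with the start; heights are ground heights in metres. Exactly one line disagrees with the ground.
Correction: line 2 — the distance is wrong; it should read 6.9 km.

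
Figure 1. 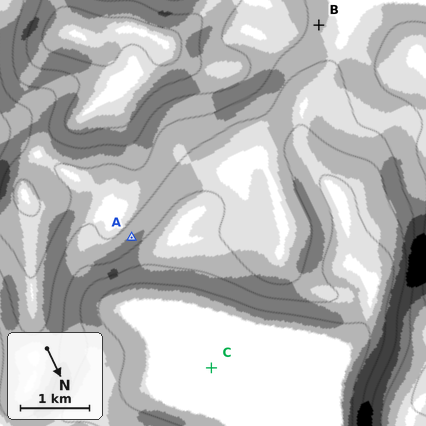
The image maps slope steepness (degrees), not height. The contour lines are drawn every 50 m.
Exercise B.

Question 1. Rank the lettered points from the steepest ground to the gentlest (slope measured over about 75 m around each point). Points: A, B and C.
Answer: A B C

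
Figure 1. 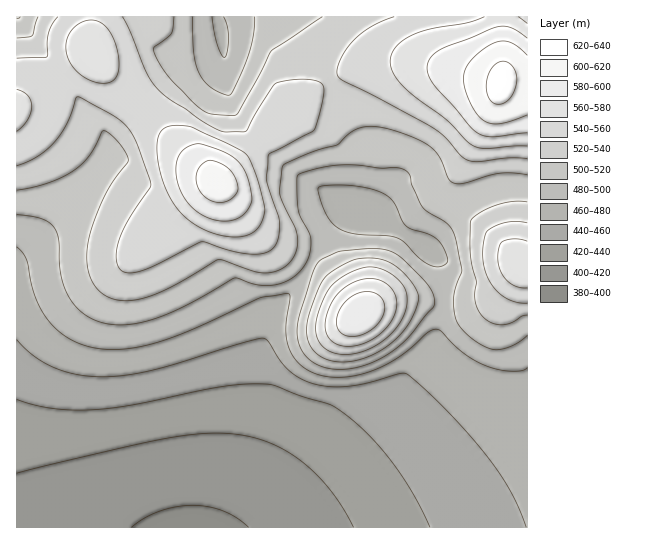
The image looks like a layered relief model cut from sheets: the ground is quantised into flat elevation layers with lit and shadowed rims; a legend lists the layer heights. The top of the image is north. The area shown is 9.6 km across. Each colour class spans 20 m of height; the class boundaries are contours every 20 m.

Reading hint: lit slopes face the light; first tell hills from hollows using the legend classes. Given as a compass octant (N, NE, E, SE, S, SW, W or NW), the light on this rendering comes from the NW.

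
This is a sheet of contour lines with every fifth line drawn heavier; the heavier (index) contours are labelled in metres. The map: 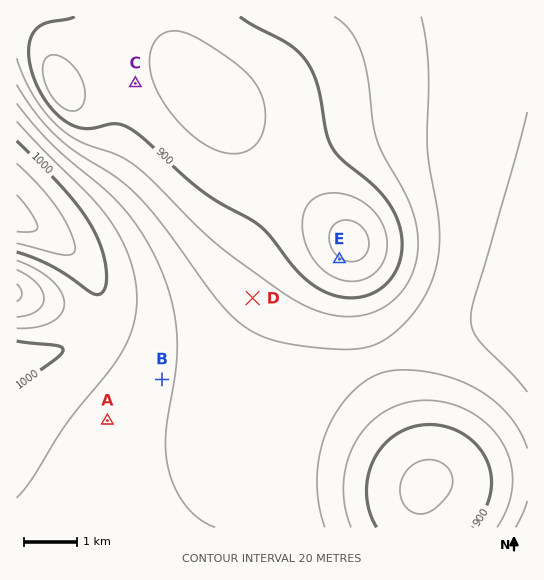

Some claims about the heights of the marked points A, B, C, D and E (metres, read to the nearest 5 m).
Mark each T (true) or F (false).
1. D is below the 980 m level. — T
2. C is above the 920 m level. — F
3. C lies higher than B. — F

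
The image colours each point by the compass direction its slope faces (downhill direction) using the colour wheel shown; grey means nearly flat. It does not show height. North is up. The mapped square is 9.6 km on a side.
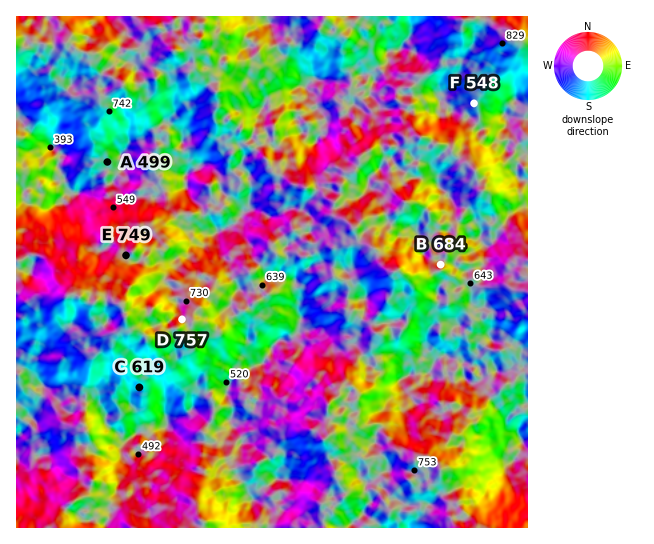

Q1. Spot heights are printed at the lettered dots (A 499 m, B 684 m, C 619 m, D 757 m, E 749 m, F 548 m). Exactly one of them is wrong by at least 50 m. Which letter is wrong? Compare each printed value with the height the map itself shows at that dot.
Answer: F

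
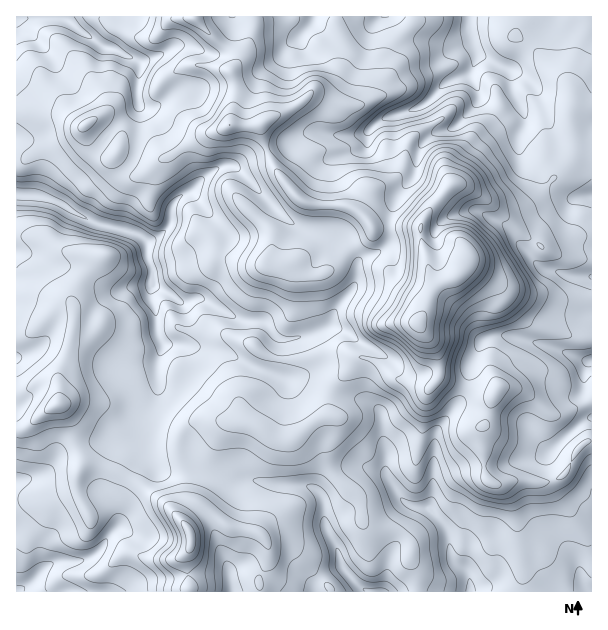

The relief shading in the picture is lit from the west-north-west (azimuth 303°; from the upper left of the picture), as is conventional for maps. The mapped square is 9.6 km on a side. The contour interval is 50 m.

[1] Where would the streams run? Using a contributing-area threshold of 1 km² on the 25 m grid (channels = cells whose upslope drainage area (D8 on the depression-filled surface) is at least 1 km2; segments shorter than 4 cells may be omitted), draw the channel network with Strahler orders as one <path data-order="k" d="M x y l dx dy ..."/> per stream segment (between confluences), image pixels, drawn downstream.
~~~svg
<path data-order="1" d="M63 591l-24 0-7-7-2 0"/><path data-order="2" d="M30 584l-6 4-7 3"/><path data-order="1" d="M230 575l0 9 1 1 0 6"/><path data-order="1" d="M579 569l2 10 3 6 6 6 1 0"/><path data-order="1" d="M114 530l-6 6-4 9-12 12-6 3-5 0-1 1-23 0-1 2-3 0-3 1-20 20"/><path data-order="2" d="M435 515l6 6 6 10 0 5 2 1 0 9 1 2 0 6 2 1 0 3 12 12 1 0 3 3 0 3 2 2 0 13"/><path data-order="1" d="M240 482l5 0 1-2 12 0 2 2 6 0 1 1 12 0 2 2 24 0 12 6 6 7 0 6 1 2 0 18 2 1 0 3 4 9 3 3 5 9 0 5 1 1 0 6 2 2 0 3 3 3 0 1 18 18 6 2 1 1 12 0"/><path data-order="1" d="M434 461l0 34-2 2-1 10 3 3 1 5"/><path data-order="1" d="M551 450l25-24 2 0 6-6 3-1 4 0 0-2"/><path data-order="1" d="M143 432l0-16 10-12 3-6 0-35 2-1 0-3 3-6 1-11"/><path data-order="1" d="M381 416l0 21 2 1 0 5 1 1 0 5 2 1 0 24 3 6 6 8 1 4 9 11 6 3 15 1 8 8 1 0"/><path data-order="1" d="M282 377l-3 0-9-5-12-3-33-16-4 0-2-2-7 0-2-1-6 0-1-2-11 0-1-1-8 0-1-2-17 0-3-3"/><path data-order="2" d="M162 342l-3-3-1-6-2-1 0-20-1-1 0-5-3-4 0-18"/><path data-order="1" d="M485 339l6-3 24 0 6 3 10 2 6 3 5 0 1 1 3 0 2 2 12 3 4 3 3 0 5 3 3 0 9 4 7 0"/><path data-order="1" d="M354 338l-4-5-6-3-3 0-2-1-15 0"/><path data-order="2" d="M324 329l-6 1-4 3-8 2-1 1-5 0-1 2-6 0-2 1-10 0-3-1-15-17-17 0-1-1-5 0-24-12-7-6-6-2-2-1-7 0-6 3-8 0-12-9-7-3-3-3-3 0-3-3"/><path data-order="3" d="M152 284l0-17-5-9 0-15-3-3"/><path data-order="1" d="M357 266l0 13-1 2 0 3-8 9 0 1-10 11 0 1-5 6 0 3-1 2-2 6-6 6"/><path data-order="3" d="M144 240l-6-6-3-1-4 0-2-2-4 0-2-1-3 0-6-3-4 0-2-2-4 0-2-1-9-2-21-10-12-9-6-2-4-3-9-1-2-2-12 0-1-1-9 0"/><path data-order="1" d="M300 227l-7-3-5-5-1 0-53-52-3-2-7 0-9 5-9 7-2 0-13 14-8 3-10 10-2 3 0 12-1 2 0 3-2 3-12 12-3 0-1 1-8 0"/><path data-order="1" d="M479 212l13 7 3 0 6 3 14 14 3 6 9 9 0 1 4 5 0 1 9 9 3 2 5 0 1 1 6 0 5 3 3 0 1 2 6 0 2 1 19 0"/><path data-order="1" d="M417 161l0-6 2-2 1-6 12-13 18-5 3-3 2 0 22-22 0-3 2-2 0-9-8-12 0-7"/><path data-order="1" d="M366 144l0-10 11-11"/><path data-order="1" d="M335 135l25 0 6-3 9-9 2 0"/><path data-order="1" d="M519 135l5-9 0-15-11-18 0-18-1-3-5-4-3 0-24-12-4-5"/><path data-order="2" d="M377 123l3-3 6-3 3 0 1-1 3 0 6-3 5 0 1-2 3 0 2-1 3 0 1-2 6-1 3-3 2 0 21-21 12-6 7-2 6-4"/><path data-order="1" d="M162 102l-3 3-3 0-1 2-14 0-3-3 0-5-1-1 0-14 1-1 0-21-3-3-6-2-16-9-6 0-6-3-9-7-9-5-18-15-5 0-1-1-26 0-1 1-15 0"/><path data-order="2" d="M471 71l3-6 0-3 2-2 0-9"/><path data-order="2" d="M476 51l-2-6-1-1 0-3-2-2 0-6-1-1 0-15"/><path data-order="1" d="M296 39l3-1 1-3 12-12 2-6"/>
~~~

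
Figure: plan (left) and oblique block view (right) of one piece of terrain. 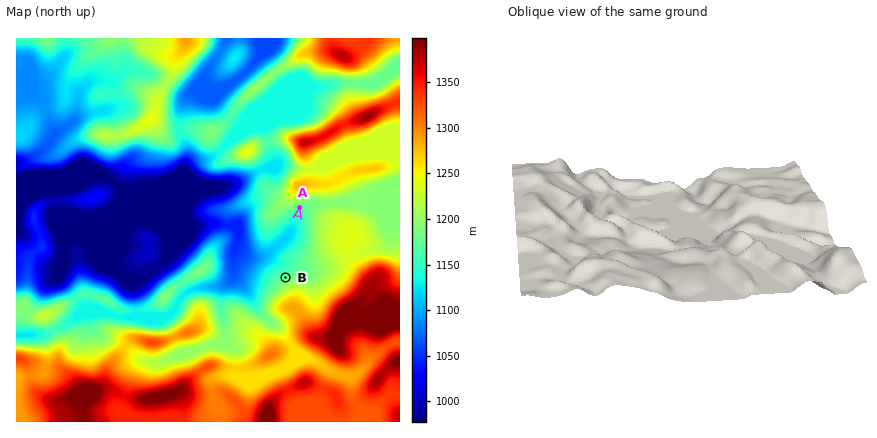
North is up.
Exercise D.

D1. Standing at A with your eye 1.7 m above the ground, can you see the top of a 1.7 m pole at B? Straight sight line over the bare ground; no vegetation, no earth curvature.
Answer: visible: true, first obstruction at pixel None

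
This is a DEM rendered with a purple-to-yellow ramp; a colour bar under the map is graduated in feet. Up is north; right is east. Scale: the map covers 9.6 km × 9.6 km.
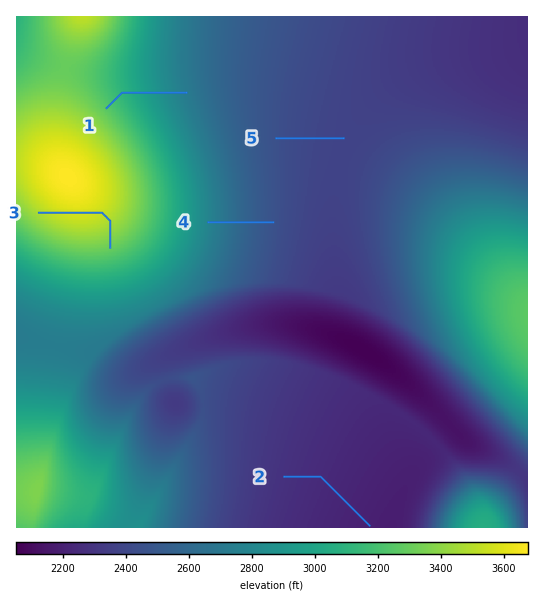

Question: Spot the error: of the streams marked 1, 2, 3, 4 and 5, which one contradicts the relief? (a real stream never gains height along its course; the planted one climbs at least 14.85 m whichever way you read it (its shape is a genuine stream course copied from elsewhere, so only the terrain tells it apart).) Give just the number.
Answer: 3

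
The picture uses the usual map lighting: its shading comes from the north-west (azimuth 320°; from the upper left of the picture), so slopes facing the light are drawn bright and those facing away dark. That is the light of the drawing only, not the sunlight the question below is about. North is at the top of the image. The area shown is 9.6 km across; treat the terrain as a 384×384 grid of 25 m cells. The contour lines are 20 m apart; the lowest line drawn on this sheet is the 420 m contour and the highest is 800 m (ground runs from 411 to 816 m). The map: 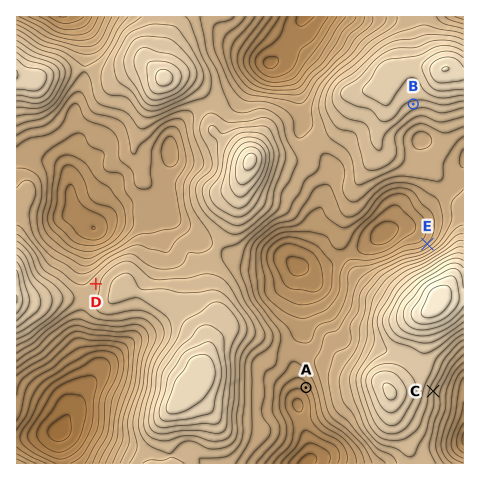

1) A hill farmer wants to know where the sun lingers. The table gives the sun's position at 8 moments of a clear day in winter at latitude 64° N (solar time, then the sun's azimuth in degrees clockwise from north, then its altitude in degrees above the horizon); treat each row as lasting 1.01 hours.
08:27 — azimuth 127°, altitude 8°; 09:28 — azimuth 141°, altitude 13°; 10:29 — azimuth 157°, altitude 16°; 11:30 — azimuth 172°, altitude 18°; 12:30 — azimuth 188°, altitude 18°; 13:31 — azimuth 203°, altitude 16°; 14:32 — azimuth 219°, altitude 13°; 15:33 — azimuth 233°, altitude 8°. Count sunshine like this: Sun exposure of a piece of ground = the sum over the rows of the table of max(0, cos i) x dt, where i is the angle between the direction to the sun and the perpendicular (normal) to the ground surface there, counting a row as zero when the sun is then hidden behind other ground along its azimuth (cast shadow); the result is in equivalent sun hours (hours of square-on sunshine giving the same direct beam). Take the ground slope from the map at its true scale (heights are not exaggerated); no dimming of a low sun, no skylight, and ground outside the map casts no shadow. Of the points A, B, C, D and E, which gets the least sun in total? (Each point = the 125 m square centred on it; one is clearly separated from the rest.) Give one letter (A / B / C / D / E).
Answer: E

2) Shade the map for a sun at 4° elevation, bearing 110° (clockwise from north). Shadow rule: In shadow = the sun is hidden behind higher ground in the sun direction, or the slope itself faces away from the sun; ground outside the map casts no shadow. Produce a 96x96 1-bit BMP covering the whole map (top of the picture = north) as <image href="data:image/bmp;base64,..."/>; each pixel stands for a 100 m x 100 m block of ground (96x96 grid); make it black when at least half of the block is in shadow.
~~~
<image width="96" height="96" href="data:image/bmp;base64,Qk2+BAAAAAAAAD4AAAAoAAAAYAAAAGAAAAABAAEAAAAAAIAEAAATCwAAEwsAAAIAAAAAAAAA////AAAAAAAAP//gAAAAAH/4wAAAf//gAAAAAP/4AAAA///gAAAAAf/4AAAD///gAAAAAP/4AAAH///gAAAAAP/4AAAP///wAAAAAP/4AAAf///wAAAAAP/4AAAf///4AAAAAP/8AAAf///8AAAAAf/8AAAP///+AAAAB//8AAAH////AAAAD//8AAAH////AAAAH//8AAAH////gAAAP//8AAAH////wAAAP//+AAAH////wAAAP//+AAAH////wAAAf//8AAAH////wAAAf//8AAAP////4AAAf//8AAAP////4AAAf//8AAAH////8AAAf//8AAAH////8AAAf//8AAAD////+AAAf//+AAAB////+AAAf//8AAAB/////AAAf//8AAAA/////gAA///8AAAAf////gAAf//8AAAAP////gAAf//+AAAAH///8AAAP///AAAAD///8AAAH///gAAAAH//4AAAD///wAAAAAD/wAAAD///8AAAAAAIAAAAD////AAAAAAAAAAAH////gAAAAAAAAAAH////wAAAOAAAAAAP////4AAAeAAAAAAf////4AAAfAAAAAA/////8AAAfAAAAAB/////8AAA/AAAAAD/////+AAB/AAAAAD//////AAB/gAAAAD//////gAD/wAAAAH//////gAD/4AAAAH//////wAH/4AAAAP//////wAH/8AAAAP//////wAP/8AAAAP//////4AP/+AIAAH//////4AP//AYAAH//////4AP//AcAAD//////4AP//AMAAB//////4AP//AOAAAP/////4AH//AfAAAA/////4AD//AfAAAAAA///wAA//A/gAAAAAP//wAAB/A/8AAAAAD//gAAA+B/8AAAAAAfHgAAAAB/8AAAAgAHBAAAAAB/+AAABwADACABgAD/+QAABwAAAGABgMD//4AAB4AAAGAAAOH//4AAB8AAAAAAAOH//8AAA8AAAAAAAAP//8AAA+AAAAAAAAP//+AAA/AAAAAAAAP//+AAAfAAAAAAAAP///AAAPAAAAAAA4P///AAADAAAAAAA8P///AAAAAAAAAAA8P///AAAAAAAAAAAcP///AAABgAAAAAAMP///AAAAAAAAAAAAH///AAAAAAAAAAAAH/4+gAOAAAAAAAAAB/4BwAeAAAAAAAAAAP4AgA+AAAAAAAgAABAAAB+AAAAAABwBgAAAAD/AAAAAABwDwAAAAH/AAAAAAB4HwAAAAP/gAAAAAA4H4AAAB//wAAAAAA8P4AAAH//4AAAAAAcP8AAAP///gA4AAAef8AAAf///wA4AAAP/+AAA////4B8AAAP/8AAB////8B8AAAf/wAAB////+D+AAA//AAAD////+H/AAB//gAAB/////P/AAD//gAAB///////AAH//AAAA//////+AAf//AAAAf/////+AB///AAAAP/////wAD///AAAAP////wAAD///gAAAH////wAAH///gAAAD////wAAP///gAAAB////wAA="/>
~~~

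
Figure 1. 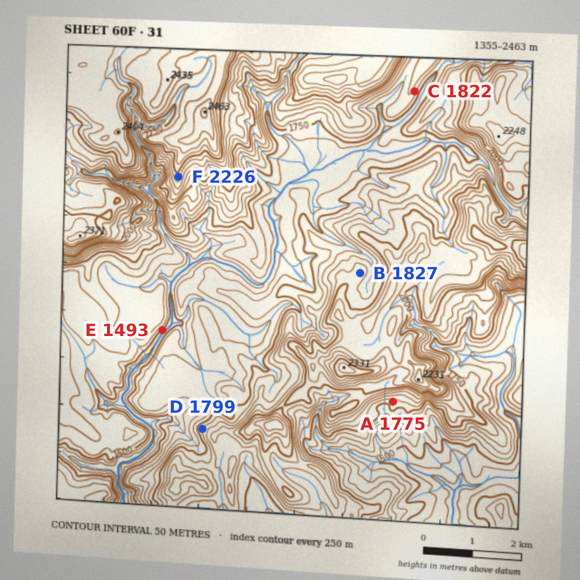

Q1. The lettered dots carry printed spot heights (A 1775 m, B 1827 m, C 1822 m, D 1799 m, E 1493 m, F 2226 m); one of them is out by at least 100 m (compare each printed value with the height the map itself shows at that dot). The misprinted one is B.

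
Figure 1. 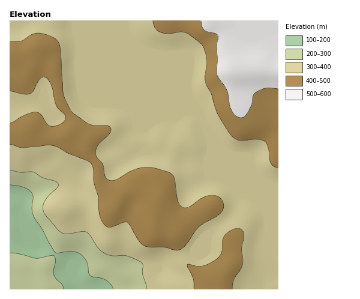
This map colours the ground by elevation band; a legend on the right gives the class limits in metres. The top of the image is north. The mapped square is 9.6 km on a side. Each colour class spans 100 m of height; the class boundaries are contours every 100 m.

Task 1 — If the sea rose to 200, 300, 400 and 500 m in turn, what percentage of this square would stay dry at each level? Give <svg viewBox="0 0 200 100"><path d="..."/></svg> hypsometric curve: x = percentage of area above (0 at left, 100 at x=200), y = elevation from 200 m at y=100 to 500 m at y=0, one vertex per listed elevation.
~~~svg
<svg viewBox="0 0 200 100"><path d="M190 100l-15-33-111-34-50-33"/></svg>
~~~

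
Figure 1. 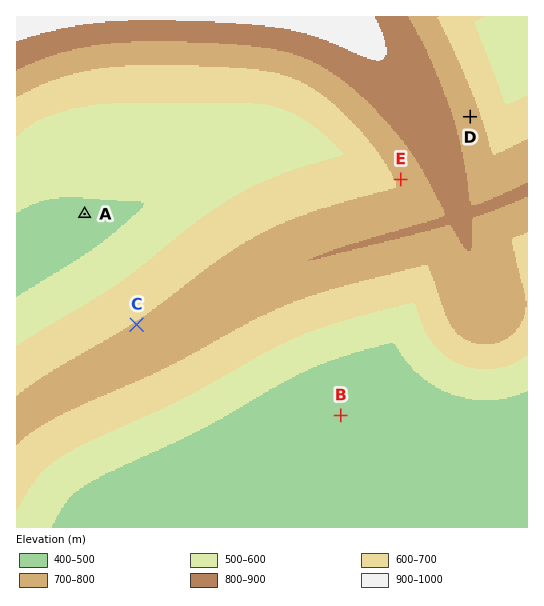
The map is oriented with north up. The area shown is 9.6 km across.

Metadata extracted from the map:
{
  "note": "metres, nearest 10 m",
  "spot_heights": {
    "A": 490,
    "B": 430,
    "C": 710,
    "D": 740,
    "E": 720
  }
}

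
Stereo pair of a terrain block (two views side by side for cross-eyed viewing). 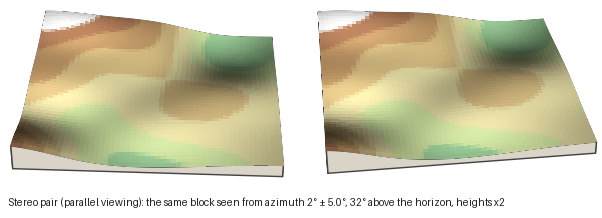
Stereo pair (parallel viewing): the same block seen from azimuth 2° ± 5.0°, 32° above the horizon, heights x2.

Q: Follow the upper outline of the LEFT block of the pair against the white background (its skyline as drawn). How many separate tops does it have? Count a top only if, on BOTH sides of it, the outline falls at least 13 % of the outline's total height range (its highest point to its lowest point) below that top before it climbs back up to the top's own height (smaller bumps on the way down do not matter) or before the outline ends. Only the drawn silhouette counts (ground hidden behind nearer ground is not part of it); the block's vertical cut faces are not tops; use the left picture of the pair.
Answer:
2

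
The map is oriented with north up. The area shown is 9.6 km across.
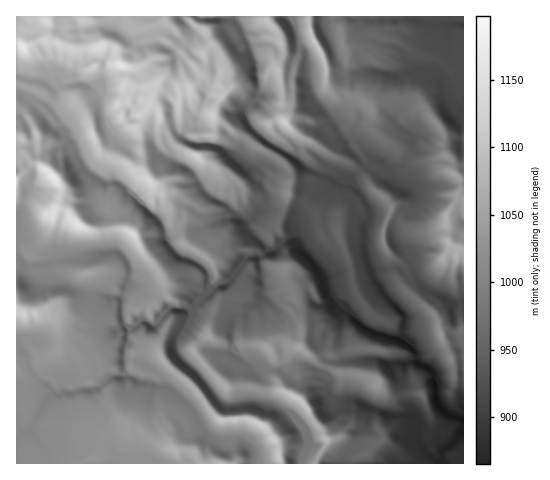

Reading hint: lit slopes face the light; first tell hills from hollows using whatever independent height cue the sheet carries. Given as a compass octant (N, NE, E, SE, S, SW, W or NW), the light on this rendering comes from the SW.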